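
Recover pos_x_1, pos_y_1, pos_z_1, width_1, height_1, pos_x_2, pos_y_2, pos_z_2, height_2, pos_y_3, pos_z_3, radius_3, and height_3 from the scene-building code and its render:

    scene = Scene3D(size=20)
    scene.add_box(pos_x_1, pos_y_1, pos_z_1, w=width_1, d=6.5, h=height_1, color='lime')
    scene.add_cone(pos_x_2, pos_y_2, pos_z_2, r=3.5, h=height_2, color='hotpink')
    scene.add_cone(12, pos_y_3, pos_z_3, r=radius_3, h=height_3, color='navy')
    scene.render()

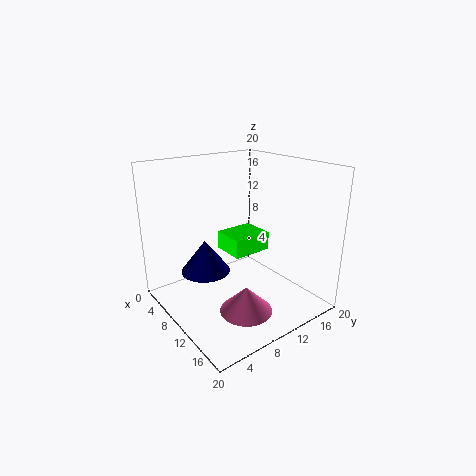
pos_x_1 = 1; pos_y_1 = 12.5; pos_z_1 = 4.5; width_1 = 5.5; height_1 = 3; pos_x_2 = 14.5; pos_y_2 = 8; pos_z_2 = 1.5; height_2 = 3.5; pos_y_3 = 3.5; pos_z_3 = 8; radius_3 = 3; height_3 = 4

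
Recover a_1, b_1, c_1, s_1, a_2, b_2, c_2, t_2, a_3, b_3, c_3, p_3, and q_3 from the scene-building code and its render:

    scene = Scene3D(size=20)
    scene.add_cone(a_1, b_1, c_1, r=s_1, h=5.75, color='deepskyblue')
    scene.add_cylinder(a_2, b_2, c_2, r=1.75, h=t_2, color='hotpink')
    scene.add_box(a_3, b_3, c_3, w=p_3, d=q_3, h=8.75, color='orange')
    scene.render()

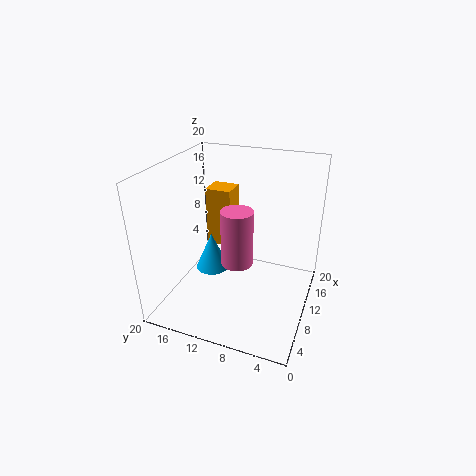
a_1 = 11.75, b_1 = 15, c_1 = 3, s_1 = 2.5, a_2 = 2, b_2 = 7, c_2 = 11.75, t_2 = 6.25, a_3 = 12.5, b_3 = 12.25, c_3 = 6.75, p_3 = 3.5, q_3 = 3.75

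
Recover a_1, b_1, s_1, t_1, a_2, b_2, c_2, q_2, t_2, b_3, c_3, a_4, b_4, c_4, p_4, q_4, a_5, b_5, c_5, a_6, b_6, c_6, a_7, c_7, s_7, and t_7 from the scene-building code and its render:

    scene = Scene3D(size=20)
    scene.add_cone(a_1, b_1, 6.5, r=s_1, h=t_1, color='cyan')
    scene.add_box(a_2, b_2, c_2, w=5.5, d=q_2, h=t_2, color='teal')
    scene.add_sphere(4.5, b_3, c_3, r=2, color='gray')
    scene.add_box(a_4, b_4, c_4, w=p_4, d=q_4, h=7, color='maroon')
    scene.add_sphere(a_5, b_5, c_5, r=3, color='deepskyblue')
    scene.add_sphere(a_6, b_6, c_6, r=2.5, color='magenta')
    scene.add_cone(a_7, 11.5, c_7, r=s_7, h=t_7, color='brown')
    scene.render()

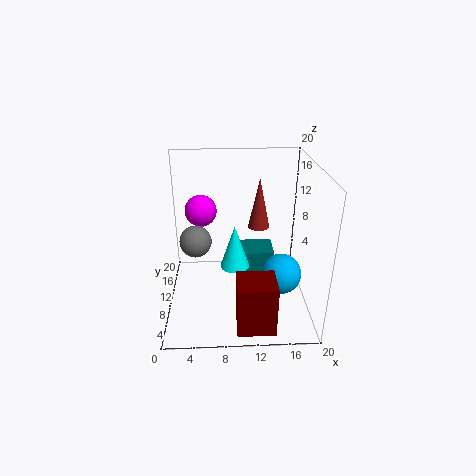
a_1 = 9.5; b_1 = 8.5; s_1 = 2; t_1 = 6; a_2 = 10; b_2 = 11.5; c_2 = 2; q_2 = 4.5; t_2 = 4.5; b_3 = 6.5; c_3 = 11.5; a_4 = 9.5; b_4 = 1; c_4 = 0.5; p_4 = 5; q_4 = 4.5; a_5 = 16.5; b_5 = 10.5; c_5 = 3.5; a_6 = 4.5; b_6 = 17.5; c_6 = 11; a_7 = 13; c_7 = 11; s_7 = 1.5; t_7 = 7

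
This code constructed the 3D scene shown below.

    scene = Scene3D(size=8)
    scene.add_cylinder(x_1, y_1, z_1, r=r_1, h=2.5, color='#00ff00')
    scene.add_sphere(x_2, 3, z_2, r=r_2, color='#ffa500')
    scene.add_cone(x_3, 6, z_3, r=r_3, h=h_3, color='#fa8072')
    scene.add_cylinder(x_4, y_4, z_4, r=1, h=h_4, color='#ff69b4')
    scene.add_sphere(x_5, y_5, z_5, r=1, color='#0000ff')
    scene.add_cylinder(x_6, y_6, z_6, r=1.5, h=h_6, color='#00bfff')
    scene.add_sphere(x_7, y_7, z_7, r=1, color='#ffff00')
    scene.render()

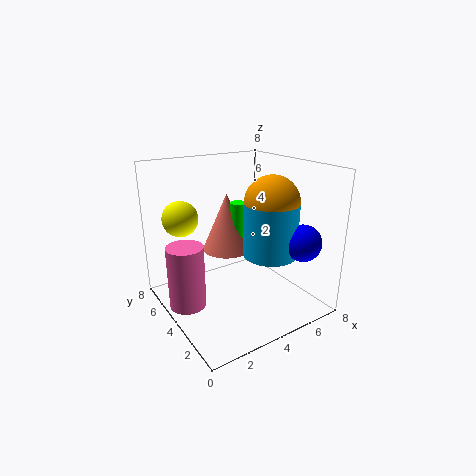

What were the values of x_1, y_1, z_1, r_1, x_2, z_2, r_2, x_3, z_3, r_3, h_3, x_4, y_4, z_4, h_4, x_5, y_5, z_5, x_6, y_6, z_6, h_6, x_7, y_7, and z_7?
x_1 = 5, y_1 = 5.5, z_1 = 3, r_1 = 0.5, x_2 = 5.5, z_2 = 6, r_2 = 1.5, x_3 = 4.5, z_3 = 2.5, r_3 = 1.5, h_3 = 3.5, x_4 = 1, y_4 = 4.5, z_4 = 0.5, h_4 = 3.5, x_5 = 6.5, y_5 = 1.5, z_5 = 4, x_6 = 5.5, y_6 = 3, z_6 = 3, h_6 = 3, x_7 = 1.5, y_7 = 6, z_7 = 5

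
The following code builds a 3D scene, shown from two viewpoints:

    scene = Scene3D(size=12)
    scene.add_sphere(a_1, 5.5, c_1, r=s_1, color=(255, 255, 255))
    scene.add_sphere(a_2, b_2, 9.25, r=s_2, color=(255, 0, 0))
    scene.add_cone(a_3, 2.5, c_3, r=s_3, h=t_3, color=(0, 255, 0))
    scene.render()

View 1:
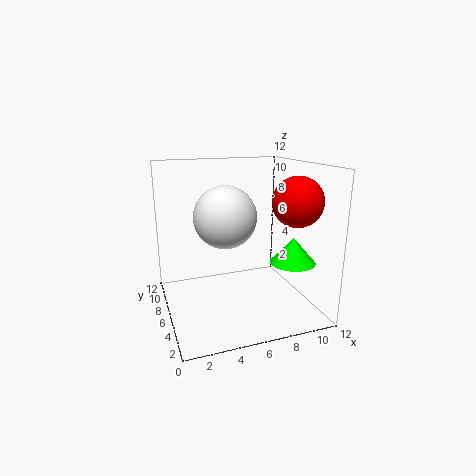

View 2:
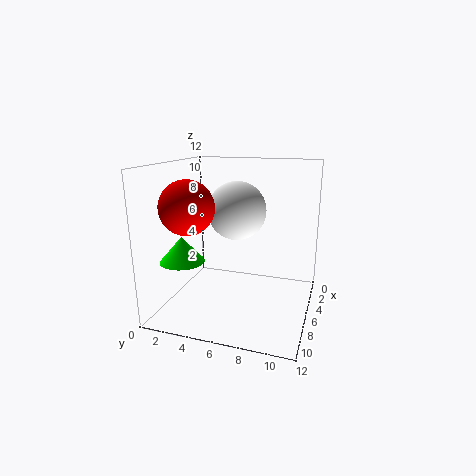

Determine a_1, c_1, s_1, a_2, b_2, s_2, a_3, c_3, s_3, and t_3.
a_1 = 4.75, c_1 = 8, s_1 = 2.5, a_2 = 10, b_2 = 3.5, s_2 = 2, a_3 = 9.25, c_3 = 4.75, s_3 = 1.75, t_3 = 2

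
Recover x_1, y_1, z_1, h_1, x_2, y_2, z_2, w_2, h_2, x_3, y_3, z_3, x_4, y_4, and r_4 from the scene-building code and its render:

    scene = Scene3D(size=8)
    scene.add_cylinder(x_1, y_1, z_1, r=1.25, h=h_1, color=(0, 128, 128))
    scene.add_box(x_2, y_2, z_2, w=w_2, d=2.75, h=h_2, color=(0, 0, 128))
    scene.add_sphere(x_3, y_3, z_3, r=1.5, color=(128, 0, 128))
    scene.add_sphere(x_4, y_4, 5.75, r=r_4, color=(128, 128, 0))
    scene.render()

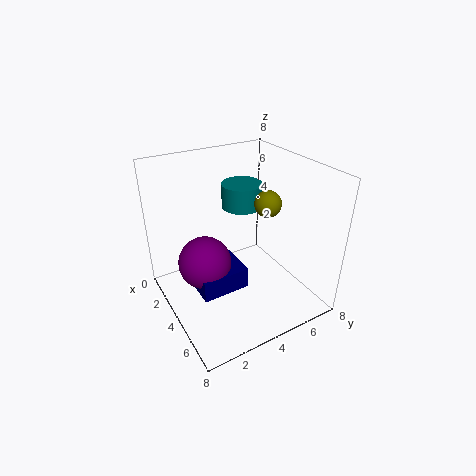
x_1 = 1.5, y_1 = 5.75, z_1 = 4.5, h_1 = 1.5, x_2 = 2.5, y_2 = 1.5, z_2 = 1, w_2 = 2.25, h_2 = 1.25, x_3 = 3.25, y_3 = 2.25, z_3 = 2.5, x_4 = 4.25, y_4 = 5.75, r_4 = 0.75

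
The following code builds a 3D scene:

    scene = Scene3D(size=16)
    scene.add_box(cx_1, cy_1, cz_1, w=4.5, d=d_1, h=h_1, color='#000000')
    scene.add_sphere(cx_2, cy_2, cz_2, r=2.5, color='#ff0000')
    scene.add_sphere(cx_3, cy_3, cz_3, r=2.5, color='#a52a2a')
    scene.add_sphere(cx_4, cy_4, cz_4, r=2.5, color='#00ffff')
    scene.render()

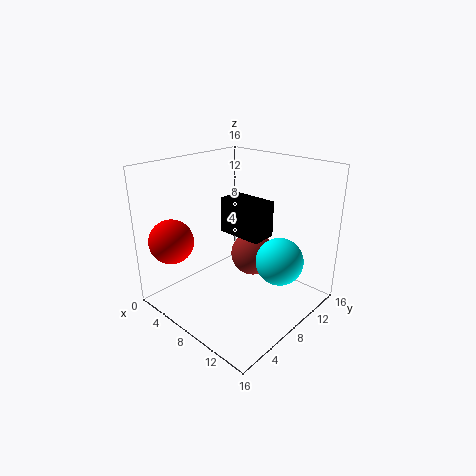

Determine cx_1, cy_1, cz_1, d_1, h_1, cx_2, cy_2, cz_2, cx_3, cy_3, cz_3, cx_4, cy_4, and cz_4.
cx_1 = 8.5, cy_1 = 5, cz_1 = 10, d_1 = 2.5, h_1 = 3.5, cx_2 = 2.5, cy_2 = 3, cz_2 = 7.5, cx_3 = 8.5, cy_3 = 10, cz_3 = 5.5, cx_4 = 13, cy_4 = 9, cz_4 = 6.5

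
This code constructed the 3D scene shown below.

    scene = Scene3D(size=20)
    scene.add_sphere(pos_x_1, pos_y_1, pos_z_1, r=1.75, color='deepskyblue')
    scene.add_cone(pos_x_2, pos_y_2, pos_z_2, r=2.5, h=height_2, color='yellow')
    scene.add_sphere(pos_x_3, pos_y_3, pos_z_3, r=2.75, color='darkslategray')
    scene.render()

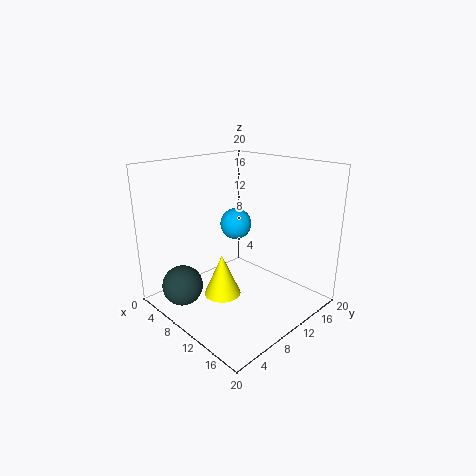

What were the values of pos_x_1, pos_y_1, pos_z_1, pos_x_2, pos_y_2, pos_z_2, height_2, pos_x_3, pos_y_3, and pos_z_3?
pos_x_1 = 14.5, pos_y_1 = 5.25, pos_z_1 = 14.5, pos_x_2 = 10.25, pos_y_2 = 6.75, pos_z_2 = 2.75, height_2 = 5.75, pos_x_3 = 6.5, pos_y_3 = 2.75, pos_z_3 = 4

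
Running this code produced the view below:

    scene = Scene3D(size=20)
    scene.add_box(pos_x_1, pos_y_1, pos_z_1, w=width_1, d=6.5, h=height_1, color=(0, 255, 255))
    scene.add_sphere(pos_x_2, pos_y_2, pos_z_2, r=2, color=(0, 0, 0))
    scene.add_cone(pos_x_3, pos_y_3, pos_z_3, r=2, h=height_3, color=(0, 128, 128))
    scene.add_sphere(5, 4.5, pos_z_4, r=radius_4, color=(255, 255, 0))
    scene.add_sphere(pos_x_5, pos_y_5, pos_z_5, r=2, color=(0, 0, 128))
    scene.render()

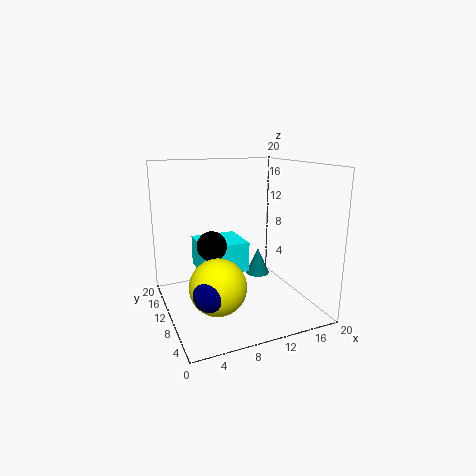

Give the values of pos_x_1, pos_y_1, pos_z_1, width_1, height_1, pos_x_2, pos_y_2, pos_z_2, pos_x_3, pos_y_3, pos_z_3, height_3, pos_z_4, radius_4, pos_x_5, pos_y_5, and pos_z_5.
pos_x_1 = 5.5
pos_y_1 = 11.5
pos_z_1 = 4
width_1 = 7
height_1 = 4.5
pos_x_2 = 6
pos_y_2 = 9.5
pos_z_2 = 9.5
pos_x_3 = 17
pos_y_3 = 17.5
pos_z_3 = 0.5
height_3 = 4.5
pos_z_4 = 6
radius_4 = 3.5
pos_x_5 = 3.5
pos_y_5 = 3
pos_z_5 = 6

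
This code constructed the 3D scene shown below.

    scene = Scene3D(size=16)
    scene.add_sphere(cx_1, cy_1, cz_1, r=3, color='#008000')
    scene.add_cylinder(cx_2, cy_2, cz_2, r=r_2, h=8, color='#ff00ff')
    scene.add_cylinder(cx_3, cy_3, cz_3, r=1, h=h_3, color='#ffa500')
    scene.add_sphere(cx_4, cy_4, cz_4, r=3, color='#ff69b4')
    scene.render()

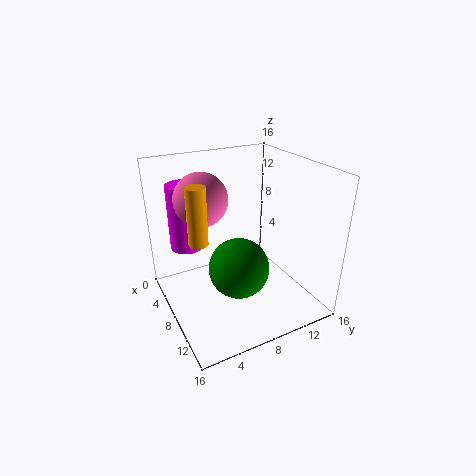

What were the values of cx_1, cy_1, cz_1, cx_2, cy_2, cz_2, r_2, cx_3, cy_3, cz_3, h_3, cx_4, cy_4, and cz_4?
cx_1 = 12
cy_1 = 6
cz_1 = 7
cx_2 = 2
cy_2 = 4
cz_2 = 5
r_2 = 2
cx_3 = 9
cy_3 = 3
cz_3 = 9
h_3 = 6
cx_4 = 5
cy_4 = 5
cz_4 = 12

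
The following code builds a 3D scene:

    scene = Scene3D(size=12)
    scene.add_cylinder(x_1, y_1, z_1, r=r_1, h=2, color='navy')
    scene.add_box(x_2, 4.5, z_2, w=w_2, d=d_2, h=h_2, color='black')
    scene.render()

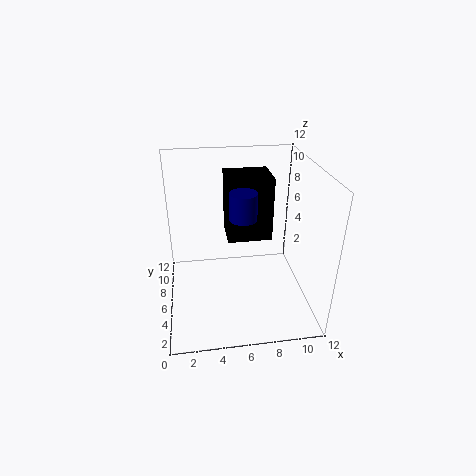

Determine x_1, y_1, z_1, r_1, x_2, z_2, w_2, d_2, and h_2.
x_1 = 6; y_1 = 3.5; z_1 = 9; r_1 = 1; x_2 = 5; z_2 = 6.5; w_2 = 3.5; d_2 = 3; h_2 = 5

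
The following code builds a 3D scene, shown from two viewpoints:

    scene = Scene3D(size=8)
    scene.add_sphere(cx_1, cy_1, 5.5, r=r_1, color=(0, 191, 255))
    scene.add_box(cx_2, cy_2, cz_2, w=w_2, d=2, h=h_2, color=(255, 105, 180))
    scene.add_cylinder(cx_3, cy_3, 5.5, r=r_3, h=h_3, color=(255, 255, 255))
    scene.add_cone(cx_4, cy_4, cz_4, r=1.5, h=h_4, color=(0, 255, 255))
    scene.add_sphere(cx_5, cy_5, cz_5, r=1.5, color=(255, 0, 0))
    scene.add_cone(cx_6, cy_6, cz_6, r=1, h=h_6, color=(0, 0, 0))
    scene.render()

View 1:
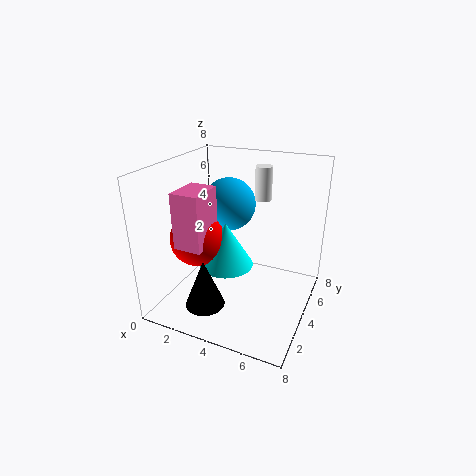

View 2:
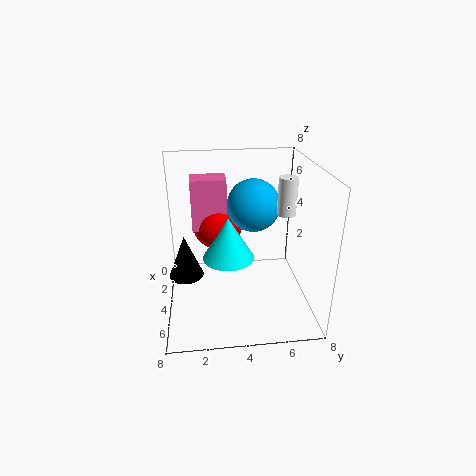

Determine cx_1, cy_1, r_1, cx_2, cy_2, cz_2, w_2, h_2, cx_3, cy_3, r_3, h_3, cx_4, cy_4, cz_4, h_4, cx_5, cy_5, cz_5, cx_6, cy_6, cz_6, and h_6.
cx_1 = 3, cy_1 = 5, r_1 = 1.5, cx_2 = 1.5, cy_2 = 1.5, cz_2 = 4, w_2 = 1.5, h_2 = 3, cx_3 = 4.5, cy_3 = 6.5, r_3 = 0.5, h_3 = 2, cx_4 = 3.5, cy_4 = 3.5, cz_4 = 2.5, h_4 = 2.5, cx_5 = 2, cy_5 = 3, cz_5 = 4, cx_6 = 3.5, cy_6 = 1, cz_6 = 1.5, h_6 = 2.5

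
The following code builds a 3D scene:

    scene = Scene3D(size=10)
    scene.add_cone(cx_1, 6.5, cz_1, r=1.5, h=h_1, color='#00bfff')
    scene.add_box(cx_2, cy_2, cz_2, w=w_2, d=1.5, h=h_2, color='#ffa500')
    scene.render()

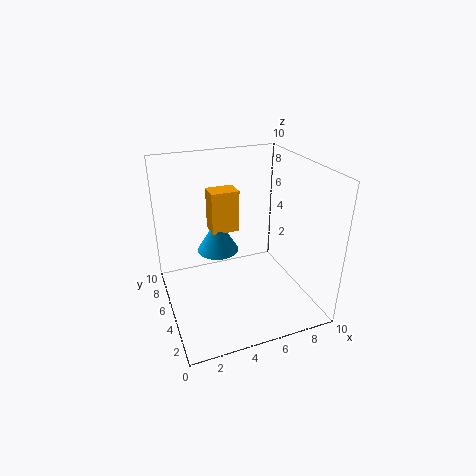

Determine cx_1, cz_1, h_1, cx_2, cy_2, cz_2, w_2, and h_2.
cx_1 = 4
cz_1 = 3.5
h_1 = 2.5
cx_2 = 3.5
cy_2 = 6
cz_2 = 5
w_2 = 2
h_2 = 3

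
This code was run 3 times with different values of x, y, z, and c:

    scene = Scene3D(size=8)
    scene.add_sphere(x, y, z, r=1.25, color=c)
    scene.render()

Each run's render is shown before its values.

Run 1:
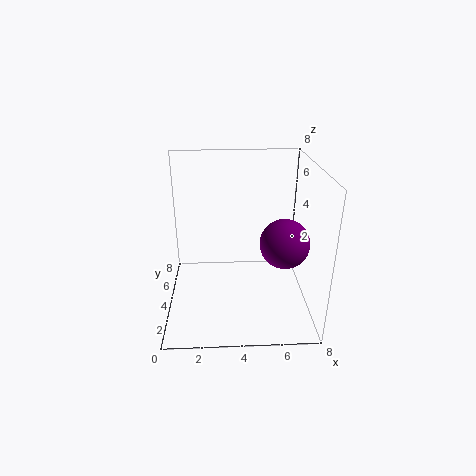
x = 6.25
y = 2.25
z = 4.5
c = 'purple'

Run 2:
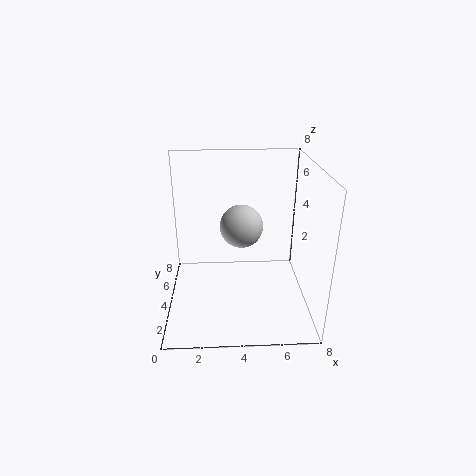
x = 4.25
y = 5
z = 4.25
c = 'lightgray'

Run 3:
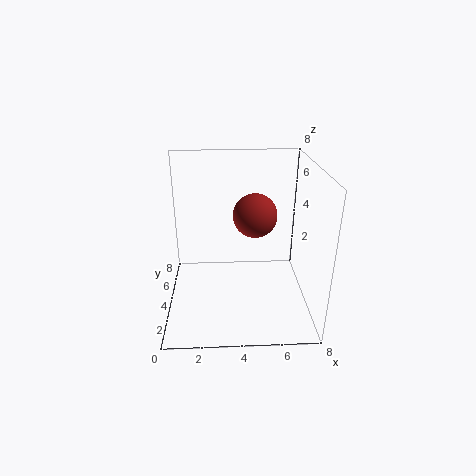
x = 5
y = 4.75
z = 5
c = 'brown'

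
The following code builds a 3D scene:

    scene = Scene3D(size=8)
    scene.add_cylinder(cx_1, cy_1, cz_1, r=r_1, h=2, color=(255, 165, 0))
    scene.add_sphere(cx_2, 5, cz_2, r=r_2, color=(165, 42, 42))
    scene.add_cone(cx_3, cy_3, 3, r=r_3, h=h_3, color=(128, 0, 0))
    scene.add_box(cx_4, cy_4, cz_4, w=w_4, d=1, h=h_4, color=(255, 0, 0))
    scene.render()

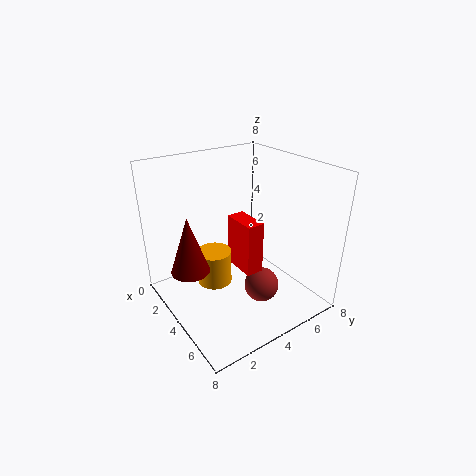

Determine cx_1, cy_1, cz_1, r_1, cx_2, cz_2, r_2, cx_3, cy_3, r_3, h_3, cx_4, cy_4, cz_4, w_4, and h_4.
cx_1 = 3
cy_1 = 3
cz_1 = 1
r_1 = 1
cx_2 = 5
cz_2 = 1
r_2 = 1
cx_3 = 4
cy_3 = 1
r_3 = 1
h_3 = 3
cx_4 = 3
cy_4 = 4
cz_4 = 2
w_4 = 2
h_4 = 3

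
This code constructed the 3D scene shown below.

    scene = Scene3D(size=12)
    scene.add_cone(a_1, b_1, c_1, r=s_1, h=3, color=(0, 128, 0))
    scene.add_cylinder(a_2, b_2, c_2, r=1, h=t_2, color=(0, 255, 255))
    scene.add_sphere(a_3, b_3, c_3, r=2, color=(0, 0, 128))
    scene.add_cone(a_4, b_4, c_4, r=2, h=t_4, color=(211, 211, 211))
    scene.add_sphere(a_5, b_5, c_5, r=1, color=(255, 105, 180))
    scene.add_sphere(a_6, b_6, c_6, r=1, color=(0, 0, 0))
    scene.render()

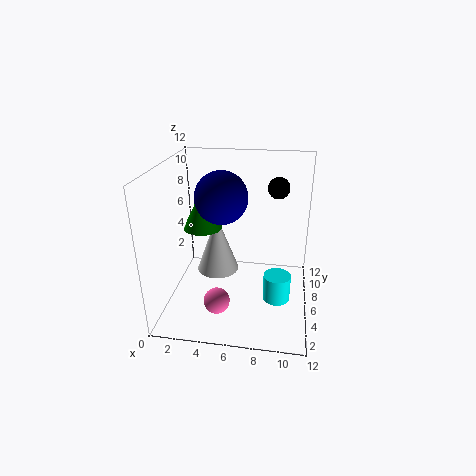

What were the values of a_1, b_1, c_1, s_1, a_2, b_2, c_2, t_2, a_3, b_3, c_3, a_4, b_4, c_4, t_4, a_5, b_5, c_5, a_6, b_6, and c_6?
a_1 = 3.5, b_1 = 4.5, c_1 = 7.5, s_1 = 1.5, a_2 = 9.5, b_2 = 2.5, c_2 = 3, t_2 = 2, a_3 = 5, b_3 = 4.5, c_3 = 10, a_4 = 3.5, b_4 = 9, c_4 = 1, t_4 = 5.5, a_5 = 5, b_5 = 2, c_5 = 2.5, a_6 = 9, b_6 = 10.5, c_6 = 9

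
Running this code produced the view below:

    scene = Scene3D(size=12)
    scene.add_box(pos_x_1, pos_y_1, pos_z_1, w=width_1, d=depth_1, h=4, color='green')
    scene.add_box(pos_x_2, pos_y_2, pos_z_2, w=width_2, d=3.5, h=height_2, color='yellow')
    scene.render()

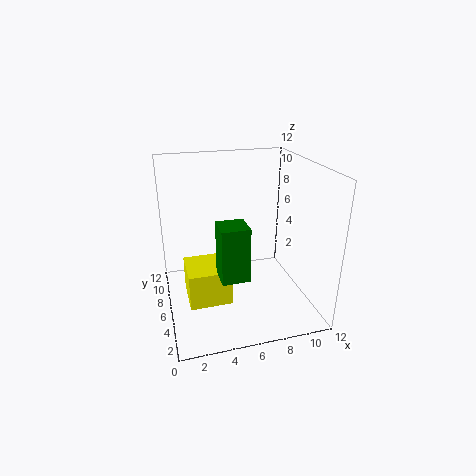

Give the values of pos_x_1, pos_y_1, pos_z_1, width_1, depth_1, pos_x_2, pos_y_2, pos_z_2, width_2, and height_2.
pos_x_1 = 3.5; pos_y_1 = 1; pos_z_1 = 5; width_1 = 2; depth_1 = 2; pos_x_2 = 1.5; pos_y_2 = 4; pos_z_2 = 1; width_2 = 3.5; height_2 = 3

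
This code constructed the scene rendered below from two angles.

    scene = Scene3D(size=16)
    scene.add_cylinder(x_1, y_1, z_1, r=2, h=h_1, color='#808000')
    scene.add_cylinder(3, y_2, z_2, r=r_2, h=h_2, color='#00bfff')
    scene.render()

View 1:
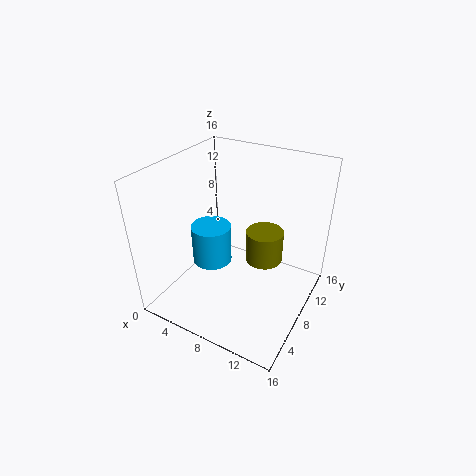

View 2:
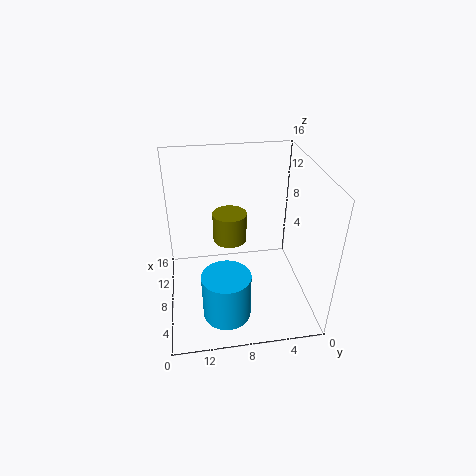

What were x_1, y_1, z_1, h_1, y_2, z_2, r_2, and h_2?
x_1 = 11; y_1 = 8.5; z_1 = 6; h_1 = 3.5; y_2 = 10; z_2 = 2; r_2 = 2.5; h_2 = 5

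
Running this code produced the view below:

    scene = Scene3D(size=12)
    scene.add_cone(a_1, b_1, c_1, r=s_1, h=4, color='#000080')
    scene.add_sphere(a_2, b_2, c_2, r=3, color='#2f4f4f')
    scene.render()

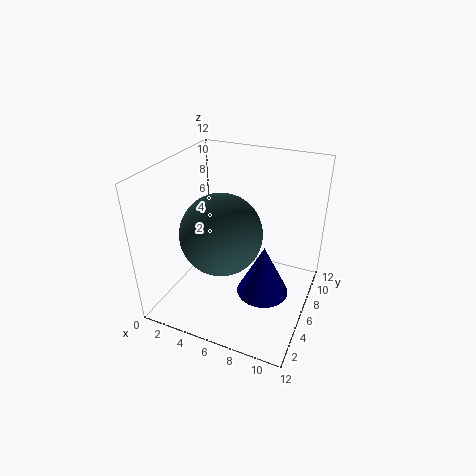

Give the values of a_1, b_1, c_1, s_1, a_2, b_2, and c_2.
a_1 = 9
b_1 = 4
c_1 = 3
s_1 = 2
a_2 = 6
b_2 = 3
c_2 = 8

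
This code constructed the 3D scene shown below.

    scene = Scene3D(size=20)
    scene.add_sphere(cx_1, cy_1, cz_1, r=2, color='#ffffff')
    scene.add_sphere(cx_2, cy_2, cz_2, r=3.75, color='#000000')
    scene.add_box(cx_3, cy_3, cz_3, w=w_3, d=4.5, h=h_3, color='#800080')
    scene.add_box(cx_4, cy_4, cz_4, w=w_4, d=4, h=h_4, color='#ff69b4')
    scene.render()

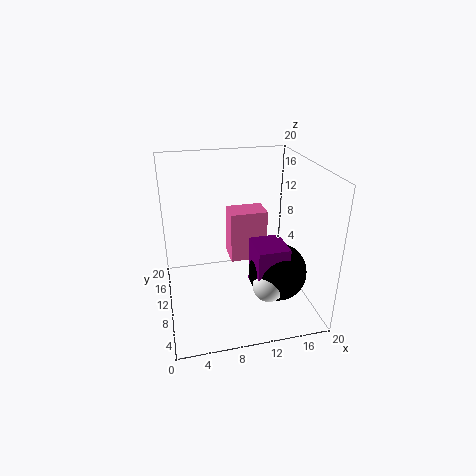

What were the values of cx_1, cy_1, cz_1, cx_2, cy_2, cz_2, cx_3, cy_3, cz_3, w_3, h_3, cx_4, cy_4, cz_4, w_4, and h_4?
cx_1 = 12.25, cy_1 = 3, cz_1 = 6.5, cx_2 = 14, cy_2 = 4.75, cz_2 = 7.25, cx_3 = 10.75, cy_3 = 2.5, cz_3 = 5.25, w_3 = 4, h_3 = 6.25, cx_4 = 10, cy_4 = 14.25, cz_4 = 3.5, w_4 = 5.75, h_4 = 8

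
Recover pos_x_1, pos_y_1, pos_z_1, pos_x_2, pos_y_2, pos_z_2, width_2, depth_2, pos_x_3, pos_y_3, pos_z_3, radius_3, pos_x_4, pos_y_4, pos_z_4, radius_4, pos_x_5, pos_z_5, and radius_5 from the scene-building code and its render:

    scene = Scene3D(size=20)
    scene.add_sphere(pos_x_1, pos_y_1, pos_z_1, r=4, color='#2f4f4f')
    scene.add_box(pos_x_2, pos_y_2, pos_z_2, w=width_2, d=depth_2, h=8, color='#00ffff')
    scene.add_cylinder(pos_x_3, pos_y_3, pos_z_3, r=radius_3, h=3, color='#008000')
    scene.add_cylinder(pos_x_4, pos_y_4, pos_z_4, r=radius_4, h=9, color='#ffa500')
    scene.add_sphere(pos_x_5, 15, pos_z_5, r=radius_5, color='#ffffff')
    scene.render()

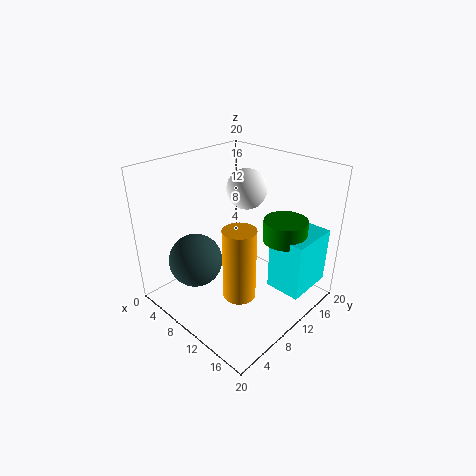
pos_x_1 = 4
pos_y_1 = 7
pos_z_1 = 5
pos_x_2 = 14
pos_y_2 = 12
pos_z_2 = 3
width_2 = 5
depth_2 = 7
pos_x_3 = 15
pos_y_3 = 14
pos_z_3 = 10
radius_3 = 3
pos_x_4 = 15
pos_y_4 = 5
pos_z_4 = 6
radius_4 = 2
pos_x_5 = 7
pos_z_5 = 15
radius_5 = 3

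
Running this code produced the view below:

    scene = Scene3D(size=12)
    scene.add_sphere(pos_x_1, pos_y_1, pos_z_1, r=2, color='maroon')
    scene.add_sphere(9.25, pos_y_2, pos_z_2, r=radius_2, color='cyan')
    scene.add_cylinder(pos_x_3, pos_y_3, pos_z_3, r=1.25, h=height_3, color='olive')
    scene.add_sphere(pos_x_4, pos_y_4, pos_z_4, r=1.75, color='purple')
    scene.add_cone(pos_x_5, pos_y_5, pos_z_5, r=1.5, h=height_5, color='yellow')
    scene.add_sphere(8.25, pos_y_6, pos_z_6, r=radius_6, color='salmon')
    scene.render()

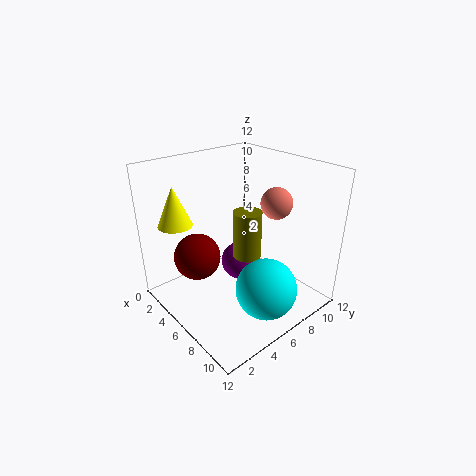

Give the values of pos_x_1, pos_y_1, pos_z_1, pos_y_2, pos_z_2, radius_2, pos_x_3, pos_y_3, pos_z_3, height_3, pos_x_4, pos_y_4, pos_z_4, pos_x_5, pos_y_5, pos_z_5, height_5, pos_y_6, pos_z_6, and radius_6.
pos_x_1 = 3.5; pos_y_1 = 3.5; pos_z_1 = 4; pos_y_2 = 6.25; pos_z_2 = 2.5; radius_2 = 2.5; pos_x_3 = 5.5; pos_y_3 = 7.5; pos_z_3 = 3.5; height_3 = 4.25; pos_x_4 = 4.25; pos_y_4 = 7.75; pos_z_4 = 2.25; pos_x_5 = 1.5; pos_y_5 = 2.75; pos_z_5 = 6.5; height_5 = 3.5; pos_y_6 = 8; pos_z_6 = 9.25; radius_6 = 1.25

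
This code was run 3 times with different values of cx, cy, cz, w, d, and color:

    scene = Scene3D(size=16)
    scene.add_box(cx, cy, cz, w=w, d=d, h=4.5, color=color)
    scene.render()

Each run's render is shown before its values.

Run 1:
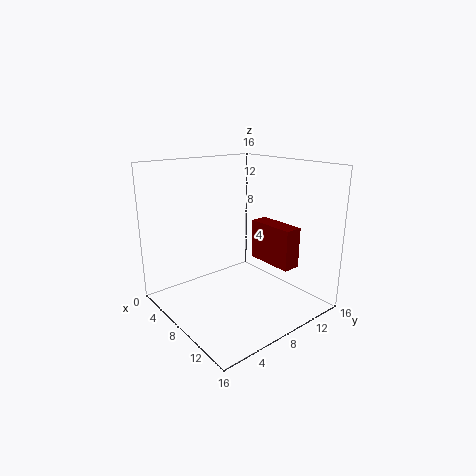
cx = 7.5; cy = 10.5; cz = 5; w = 5.5; d = 2; color = 'maroon'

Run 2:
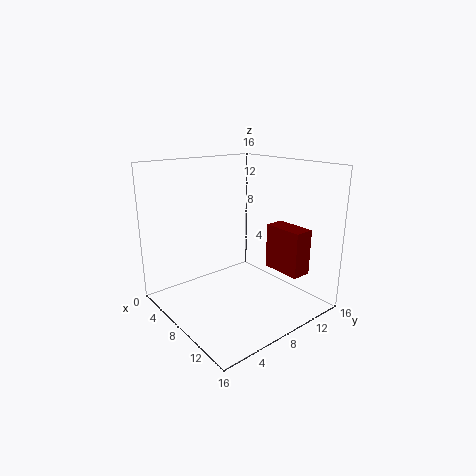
cx = 12; cy = 8.5; cz = 6; w = 4; d = 2; color = 'maroon'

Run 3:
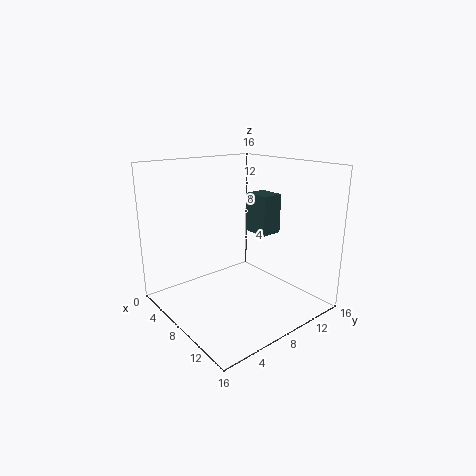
cx = 6.5; cy = 10.5; cz = 8; w = 3; d = 2.5; color = 'darkslategray'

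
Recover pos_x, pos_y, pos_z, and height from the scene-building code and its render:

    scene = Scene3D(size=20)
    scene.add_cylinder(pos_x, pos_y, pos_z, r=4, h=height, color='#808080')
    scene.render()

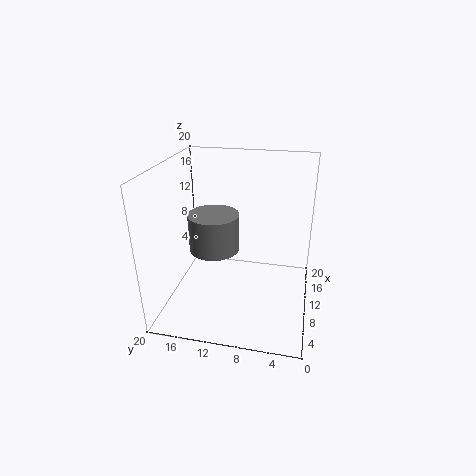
pos_x = 15
pos_y = 15
pos_z = 5
height = 6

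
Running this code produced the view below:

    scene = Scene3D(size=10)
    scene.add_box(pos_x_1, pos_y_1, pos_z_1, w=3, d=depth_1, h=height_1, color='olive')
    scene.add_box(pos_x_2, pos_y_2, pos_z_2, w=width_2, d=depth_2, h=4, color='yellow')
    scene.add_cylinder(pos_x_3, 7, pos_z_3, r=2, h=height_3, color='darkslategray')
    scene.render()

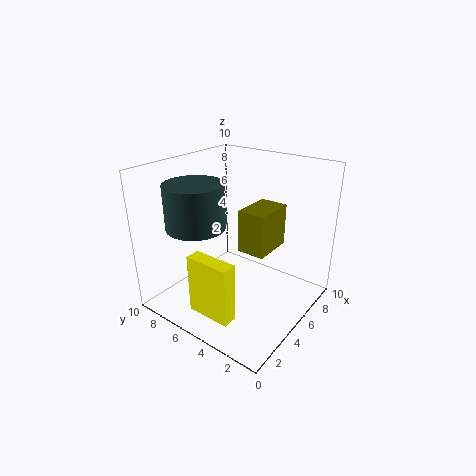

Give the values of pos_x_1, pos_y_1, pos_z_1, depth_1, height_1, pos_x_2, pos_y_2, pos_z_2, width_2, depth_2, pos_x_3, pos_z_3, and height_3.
pos_x_1 = 5; pos_y_1 = 3; pos_z_1 = 4; depth_1 = 2; height_1 = 3; pos_x_2 = 1; pos_y_2 = 3; pos_z_2 = 1; width_2 = 1; depth_2 = 3; pos_x_3 = 3; pos_z_3 = 6; height_3 = 3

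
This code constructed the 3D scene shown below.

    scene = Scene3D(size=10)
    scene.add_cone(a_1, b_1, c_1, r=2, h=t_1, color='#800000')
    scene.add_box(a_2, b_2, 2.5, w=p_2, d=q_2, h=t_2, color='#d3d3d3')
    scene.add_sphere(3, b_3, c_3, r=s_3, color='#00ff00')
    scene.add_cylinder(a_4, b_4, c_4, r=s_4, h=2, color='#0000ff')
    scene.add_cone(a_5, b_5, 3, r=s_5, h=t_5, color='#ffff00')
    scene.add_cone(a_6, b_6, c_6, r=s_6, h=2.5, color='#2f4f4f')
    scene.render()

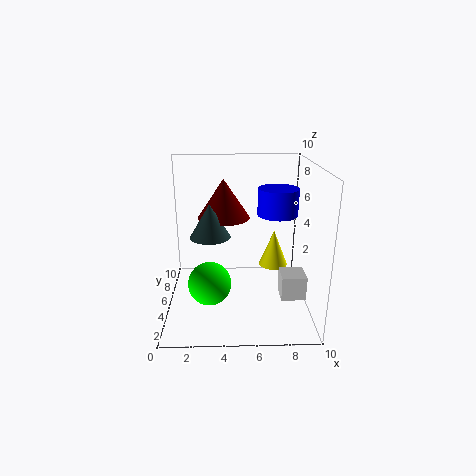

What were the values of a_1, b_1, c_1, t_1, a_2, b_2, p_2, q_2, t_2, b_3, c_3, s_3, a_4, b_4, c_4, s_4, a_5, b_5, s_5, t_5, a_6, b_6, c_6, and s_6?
a_1 = 4
b_1 = 8
c_1 = 5.5
t_1 = 3
a_2 = 7.5
b_2 = 1
p_2 = 1.5
q_2 = 1.5
t_2 = 1.5
b_3 = 4
c_3 = 2
s_3 = 1.5
a_4 = 8
b_4 = 7
c_4 = 6
s_4 = 1.5
a_5 = 7.5
b_5 = 5
s_5 = 1
t_5 = 2.5
a_6 = 3
b_6 = 6.5
c_6 = 4.5
s_6 = 1.5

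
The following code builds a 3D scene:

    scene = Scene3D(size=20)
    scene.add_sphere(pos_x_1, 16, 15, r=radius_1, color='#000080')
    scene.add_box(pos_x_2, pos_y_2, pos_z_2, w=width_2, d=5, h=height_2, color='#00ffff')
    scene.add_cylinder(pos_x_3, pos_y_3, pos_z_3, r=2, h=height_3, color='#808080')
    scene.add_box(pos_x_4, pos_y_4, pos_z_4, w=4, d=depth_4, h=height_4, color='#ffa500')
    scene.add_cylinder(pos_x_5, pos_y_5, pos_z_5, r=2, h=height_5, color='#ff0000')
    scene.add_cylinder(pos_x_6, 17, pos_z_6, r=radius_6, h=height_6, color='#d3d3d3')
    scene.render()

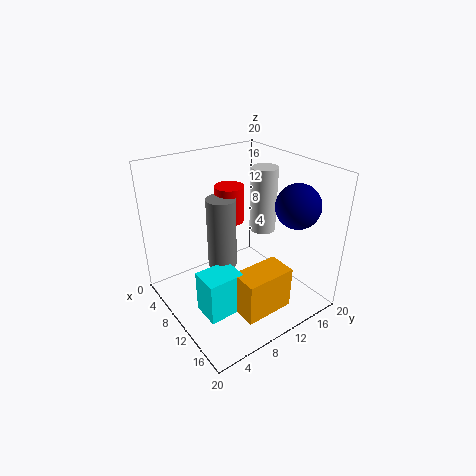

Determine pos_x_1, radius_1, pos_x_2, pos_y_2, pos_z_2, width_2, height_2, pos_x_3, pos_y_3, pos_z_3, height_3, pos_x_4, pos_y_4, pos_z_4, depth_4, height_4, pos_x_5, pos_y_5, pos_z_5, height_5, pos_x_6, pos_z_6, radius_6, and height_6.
pos_x_1 = 15
radius_1 = 3
pos_x_2 = 10
pos_y_2 = 3
pos_z_2 = 1
width_2 = 4
height_2 = 6
pos_x_3 = 9
pos_y_3 = 8
pos_z_3 = 6
height_3 = 10
pos_x_4 = 13
pos_y_4 = 7
pos_z_4 = 1
depth_4 = 7
height_4 = 6
pos_x_5 = 8
pos_y_5 = 10
pos_z_5 = 12
height_5 = 5
pos_x_6 = 7
pos_z_6 = 8
radius_6 = 2
height_6 = 10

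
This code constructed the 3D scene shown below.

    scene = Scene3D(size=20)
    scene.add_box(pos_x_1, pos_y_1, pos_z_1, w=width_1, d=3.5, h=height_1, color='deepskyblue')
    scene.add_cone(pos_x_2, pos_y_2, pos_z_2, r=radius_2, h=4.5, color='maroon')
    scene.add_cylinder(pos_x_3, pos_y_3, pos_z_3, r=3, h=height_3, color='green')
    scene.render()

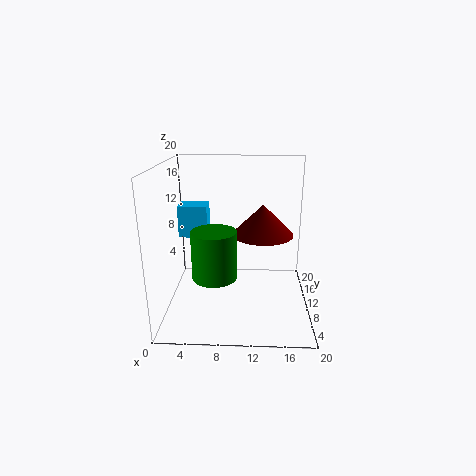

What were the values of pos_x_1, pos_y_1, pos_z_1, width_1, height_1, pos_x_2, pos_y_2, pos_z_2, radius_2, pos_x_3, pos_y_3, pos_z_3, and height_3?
pos_x_1 = 0.5; pos_y_1 = 15; pos_z_1 = 8; width_1 = 4.5; height_1 = 5; pos_x_2 = 13.5; pos_y_2 = 13; pos_z_2 = 9.5; radius_2 = 4.5; pos_x_3 = 7; pos_y_3 = 7; pos_z_3 = 5.5; height_3 = 6.5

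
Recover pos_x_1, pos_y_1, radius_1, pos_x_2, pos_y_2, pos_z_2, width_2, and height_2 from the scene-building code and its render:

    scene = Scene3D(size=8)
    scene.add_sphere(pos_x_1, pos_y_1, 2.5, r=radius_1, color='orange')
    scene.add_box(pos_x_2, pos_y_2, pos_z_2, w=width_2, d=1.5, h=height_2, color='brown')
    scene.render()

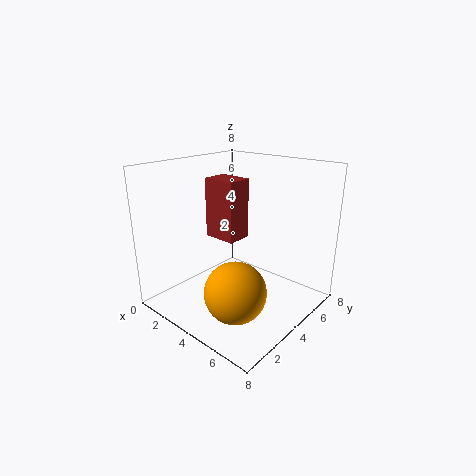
pos_x_1 = 6
pos_y_1 = 1.5
radius_1 = 1.5
pos_x_2 = 1.5
pos_y_2 = 4
pos_z_2 = 3.5
width_2 = 2
height_2 = 3.5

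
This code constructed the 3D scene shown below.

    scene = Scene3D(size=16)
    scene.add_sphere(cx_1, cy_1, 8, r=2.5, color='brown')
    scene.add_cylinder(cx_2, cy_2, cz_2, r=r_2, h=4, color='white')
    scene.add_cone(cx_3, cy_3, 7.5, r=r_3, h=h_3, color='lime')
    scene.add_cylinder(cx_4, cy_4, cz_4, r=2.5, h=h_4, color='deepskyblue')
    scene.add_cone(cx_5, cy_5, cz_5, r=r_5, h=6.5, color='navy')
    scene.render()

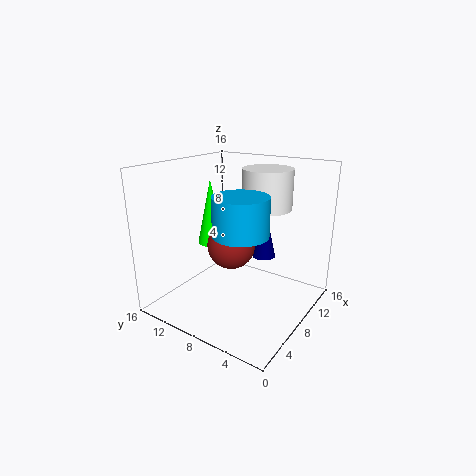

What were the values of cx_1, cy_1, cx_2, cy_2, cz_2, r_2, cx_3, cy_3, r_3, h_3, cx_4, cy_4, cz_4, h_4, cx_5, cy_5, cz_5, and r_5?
cx_1 = 6; cy_1 = 7.5; cx_2 = 8; cy_2 = 4.5; cz_2 = 12; r_2 = 2.5; cx_3 = 6.5; cy_3 = 10.5; r_3 = 1.5; h_3 = 7; cx_4 = 2.5; cy_4 = 4; cz_4 = 11; h_4 = 3.5; cx_5 = 14; cy_5 = 8; cz_5 = 3.5; r_5 = 1.5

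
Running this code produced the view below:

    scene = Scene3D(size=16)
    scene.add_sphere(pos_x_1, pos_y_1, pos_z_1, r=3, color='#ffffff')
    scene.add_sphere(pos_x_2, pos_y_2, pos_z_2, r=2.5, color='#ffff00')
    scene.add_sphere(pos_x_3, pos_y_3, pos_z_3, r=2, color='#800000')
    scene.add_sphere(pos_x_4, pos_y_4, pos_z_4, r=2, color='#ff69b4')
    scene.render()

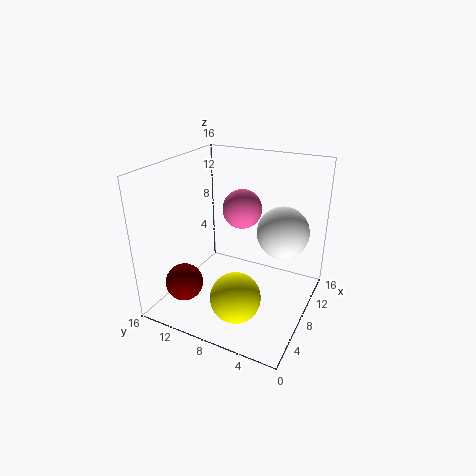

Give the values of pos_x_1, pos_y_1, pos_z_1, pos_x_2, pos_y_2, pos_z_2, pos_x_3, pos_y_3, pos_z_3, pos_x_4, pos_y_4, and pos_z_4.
pos_x_1 = 11.5; pos_y_1 = 4; pos_z_1 = 8; pos_x_2 = 2.5; pos_y_2 = 5.5; pos_z_2 = 4.5; pos_x_3 = 3; pos_y_3 = 12; pos_z_3 = 4; pos_x_4 = 7; pos_y_4 = 7; pos_z_4 = 12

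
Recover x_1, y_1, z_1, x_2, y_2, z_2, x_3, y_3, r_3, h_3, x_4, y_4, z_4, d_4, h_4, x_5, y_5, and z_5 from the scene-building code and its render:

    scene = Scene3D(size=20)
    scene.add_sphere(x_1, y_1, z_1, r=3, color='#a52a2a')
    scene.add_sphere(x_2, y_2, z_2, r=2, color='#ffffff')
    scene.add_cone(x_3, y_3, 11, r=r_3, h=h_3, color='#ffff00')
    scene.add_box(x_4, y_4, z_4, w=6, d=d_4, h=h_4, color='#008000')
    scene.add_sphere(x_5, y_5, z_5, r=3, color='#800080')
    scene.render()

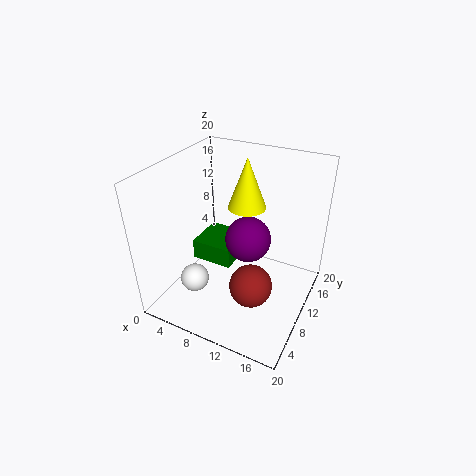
x_1 = 13
y_1 = 8
z_1 = 4
x_2 = 5
y_2 = 6
z_2 = 4
x_3 = 8
y_3 = 17
r_3 = 3
h_3 = 8
x_4 = 3
y_4 = 9
z_4 = 5
d_4 = 6
h_4 = 3
x_5 = 12
y_5 = 9
z_5 = 11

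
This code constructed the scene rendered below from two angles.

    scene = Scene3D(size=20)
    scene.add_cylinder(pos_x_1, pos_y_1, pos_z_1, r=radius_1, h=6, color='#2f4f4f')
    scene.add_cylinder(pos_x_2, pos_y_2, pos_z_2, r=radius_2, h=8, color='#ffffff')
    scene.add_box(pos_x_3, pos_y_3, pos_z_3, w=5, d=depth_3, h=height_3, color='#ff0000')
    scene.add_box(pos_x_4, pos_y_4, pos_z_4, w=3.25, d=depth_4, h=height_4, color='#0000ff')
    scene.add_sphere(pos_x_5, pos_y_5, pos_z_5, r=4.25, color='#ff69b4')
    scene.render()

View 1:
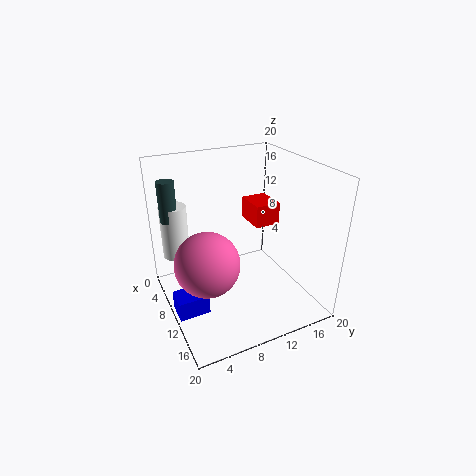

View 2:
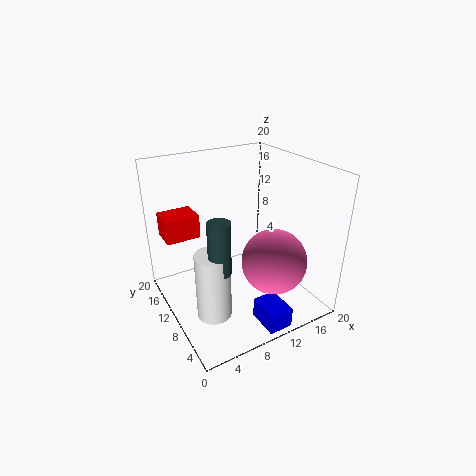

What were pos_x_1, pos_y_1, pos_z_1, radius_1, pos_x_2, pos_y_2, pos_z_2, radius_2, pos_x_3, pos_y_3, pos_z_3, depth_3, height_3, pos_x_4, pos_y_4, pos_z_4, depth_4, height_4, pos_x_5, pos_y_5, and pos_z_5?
pos_x_1 = 3.25, pos_y_1 = 2.25, pos_z_1 = 11.25, radius_1 = 1.25, pos_x_2 = 2.75, pos_y_2 = 3, pos_z_2 = 5.25, radius_2 = 2, pos_x_3 = 1.5, pos_y_3 = 15, pos_z_3 = 8.75, depth_3 = 4, height_3 = 3.5, pos_x_4 = 9.25, pos_y_4 = 0.25, pos_z_4 = 0.75, depth_4 = 4.25, height_4 = 2.75, pos_x_5 = 12.25, pos_y_5 = 4.5, pos_z_5 = 8.5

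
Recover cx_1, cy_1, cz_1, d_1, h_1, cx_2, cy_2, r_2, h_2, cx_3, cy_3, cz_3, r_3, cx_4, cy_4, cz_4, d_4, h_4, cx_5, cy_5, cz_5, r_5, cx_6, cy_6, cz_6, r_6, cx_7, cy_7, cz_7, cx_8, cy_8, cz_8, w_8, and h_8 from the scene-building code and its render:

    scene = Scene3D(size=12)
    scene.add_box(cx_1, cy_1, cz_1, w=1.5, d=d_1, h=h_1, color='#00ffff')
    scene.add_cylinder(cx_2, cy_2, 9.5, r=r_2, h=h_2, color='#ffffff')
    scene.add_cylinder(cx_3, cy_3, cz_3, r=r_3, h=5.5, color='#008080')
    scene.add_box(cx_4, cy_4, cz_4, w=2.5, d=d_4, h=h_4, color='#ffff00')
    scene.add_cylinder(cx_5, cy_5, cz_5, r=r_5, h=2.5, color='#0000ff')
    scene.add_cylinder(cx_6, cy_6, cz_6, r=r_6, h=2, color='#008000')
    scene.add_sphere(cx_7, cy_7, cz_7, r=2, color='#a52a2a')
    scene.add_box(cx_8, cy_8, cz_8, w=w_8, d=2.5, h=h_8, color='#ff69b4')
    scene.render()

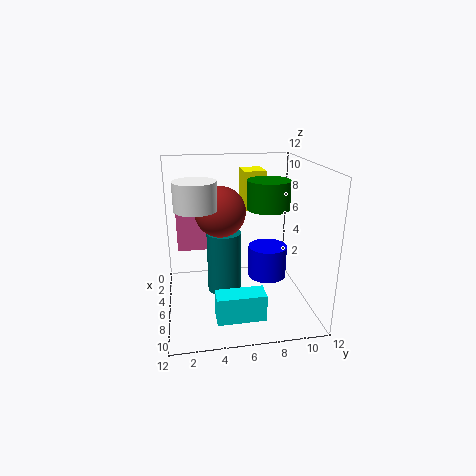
cx_1 = 10.5
cy_1 = 3.5
cz_1 = 2
d_1 = 3.5
h_1 = 2
cx_2 = 9
cy_2 = 2.5
r_2 = 1.5
h_2 = 2
cx_3 = 4.5
cy_3 = 5
cz_3 = 0.5
r_3 = 1.5
cx_4 = 1
cy_4 = 7
cz_4 = 7.5
d_4 = 2
h_4 = 3.5
cx_5 = 8
cy_5 = 8
cz_5 = 3.5
r_5 = 1.5
cx_6 = 9.5
cy_6 = 7.5
cz_6 = 9.5
r_6 = 1.5
cx_7 = 6.5
cy_7 = 4.5
cz_7 = 8.5
cx_8 = 0.5
cy_8 = 1
cz_8 = 4.5
w_8 = 4
h_8 = 4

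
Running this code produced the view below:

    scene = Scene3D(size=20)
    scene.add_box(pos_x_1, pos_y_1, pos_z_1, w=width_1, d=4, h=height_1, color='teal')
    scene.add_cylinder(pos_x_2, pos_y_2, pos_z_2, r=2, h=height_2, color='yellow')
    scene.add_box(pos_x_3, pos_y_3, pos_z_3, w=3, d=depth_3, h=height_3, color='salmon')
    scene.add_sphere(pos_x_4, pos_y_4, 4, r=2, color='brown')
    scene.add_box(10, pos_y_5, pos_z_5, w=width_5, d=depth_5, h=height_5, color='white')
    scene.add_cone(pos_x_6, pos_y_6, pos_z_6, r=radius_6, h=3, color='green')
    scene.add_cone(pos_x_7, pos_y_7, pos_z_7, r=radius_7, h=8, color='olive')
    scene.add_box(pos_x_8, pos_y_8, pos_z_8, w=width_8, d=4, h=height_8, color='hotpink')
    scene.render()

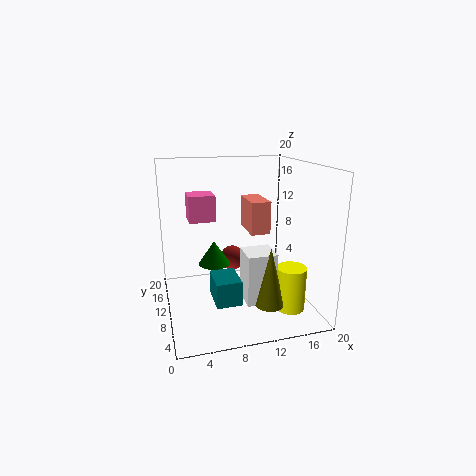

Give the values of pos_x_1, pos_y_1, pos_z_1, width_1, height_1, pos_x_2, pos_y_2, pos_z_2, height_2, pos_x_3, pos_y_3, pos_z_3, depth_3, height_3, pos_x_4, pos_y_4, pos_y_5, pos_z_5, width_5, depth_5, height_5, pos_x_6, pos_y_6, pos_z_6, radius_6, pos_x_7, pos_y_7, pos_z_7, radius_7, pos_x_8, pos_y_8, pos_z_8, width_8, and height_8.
pos_x_1 = 5
pos_y_1 = 1
pos_z_1 = 5
width_1 = 3
height_1 = 3
pos_x_2 = 16
pos_y_2 = 5
pos_z_2 = 1
height_2 = 6
pos_x_3 = 13
pos_y_3 = 13
pos_z_3 = 9
depth_3 = 6
height_3 = 5
pos_x_4 = 11
pos_y_4 = 17
pos_y_5 = 5
pos_z_5 = 2
width_5 = 4
depth_5 = 4
height_5 = 7
pos_x_6 = 6
pos_y_6 = 7
pos_z_6 = 8
radius_6 = 2
pos_x_7 = 13
pos_y_7 = 5
pos_z_7 = 2
radius_7 = 2
pos_x_8 = 4
pos_y_8 = 15
pos_z_8 = 11
width_8 = 4
height_8 = 4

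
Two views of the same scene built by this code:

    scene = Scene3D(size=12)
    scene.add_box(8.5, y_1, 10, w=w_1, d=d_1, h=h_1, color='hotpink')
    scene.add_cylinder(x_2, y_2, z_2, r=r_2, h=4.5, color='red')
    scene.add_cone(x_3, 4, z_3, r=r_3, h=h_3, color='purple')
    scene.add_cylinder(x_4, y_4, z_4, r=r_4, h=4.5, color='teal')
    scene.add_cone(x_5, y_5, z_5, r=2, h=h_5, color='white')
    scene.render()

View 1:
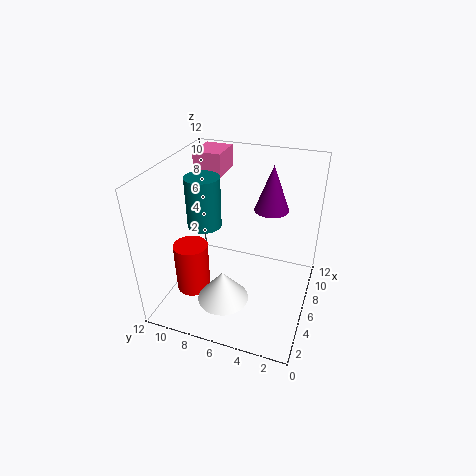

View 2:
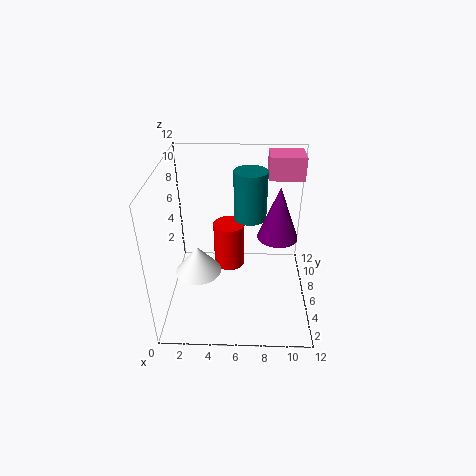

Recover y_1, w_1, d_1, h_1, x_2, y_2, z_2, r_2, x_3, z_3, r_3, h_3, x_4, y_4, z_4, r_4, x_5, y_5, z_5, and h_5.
y_1 = 8.5, w_1 = 3, d_1 = 2.5, h_1 = 2, x_2 = 5, y_2 = 10, z_2 = 0.5, r_2 = 1.5, x_3 = 9, z_3 = 7.5, r_3 = 1.5, h_3 = 4, x_4 = 7, y_4 = 9.5, z_4 = 6, r_4 = 1.5, x_5 = 2.5, y_5 = 6, z_5 = 2.5, h_5 = 2.5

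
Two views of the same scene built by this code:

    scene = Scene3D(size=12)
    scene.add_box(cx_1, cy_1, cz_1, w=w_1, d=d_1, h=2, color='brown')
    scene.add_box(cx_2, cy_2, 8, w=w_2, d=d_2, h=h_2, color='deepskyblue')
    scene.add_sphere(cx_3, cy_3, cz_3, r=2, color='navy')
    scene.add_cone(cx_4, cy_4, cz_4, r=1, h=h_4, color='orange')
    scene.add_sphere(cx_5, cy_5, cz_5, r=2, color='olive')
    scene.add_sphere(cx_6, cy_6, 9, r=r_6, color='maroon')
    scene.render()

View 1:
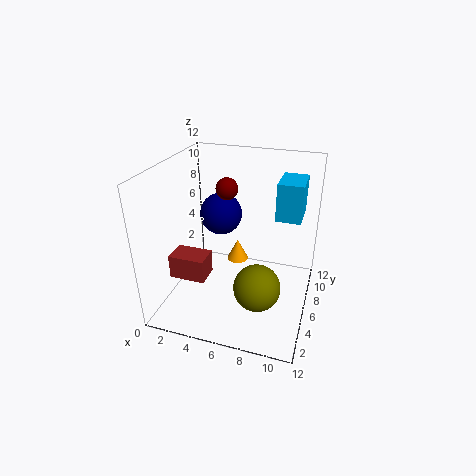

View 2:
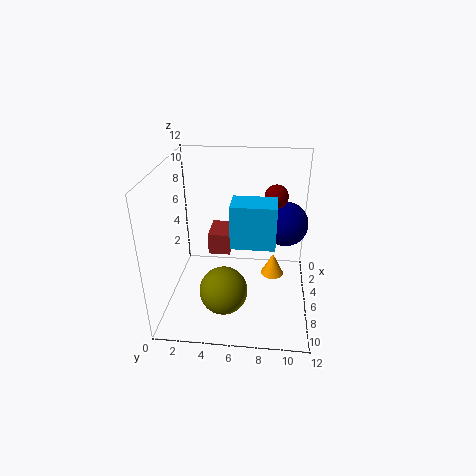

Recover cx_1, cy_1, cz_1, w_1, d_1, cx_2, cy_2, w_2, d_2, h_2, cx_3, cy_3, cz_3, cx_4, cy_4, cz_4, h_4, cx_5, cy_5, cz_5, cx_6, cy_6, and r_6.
cx_1 = 1
cy_1 = 3
cz_1 = 3
w_1 = 3
d_1 = 2
cx_2 = 9
cy_2 = 6
w_2 = 2
d_2 = 3
h_2 = 3
cx_3 = 3
cy_3 = 10
cz_3 = 6
cx_4 = 5
cy_4 = 9
cz_4 = 2
h_4 = 2
cx_5 = 8
cy_5 = 5
cz_5 = 2
cx_6 = 4
cy_6 = 9
r_6 = 1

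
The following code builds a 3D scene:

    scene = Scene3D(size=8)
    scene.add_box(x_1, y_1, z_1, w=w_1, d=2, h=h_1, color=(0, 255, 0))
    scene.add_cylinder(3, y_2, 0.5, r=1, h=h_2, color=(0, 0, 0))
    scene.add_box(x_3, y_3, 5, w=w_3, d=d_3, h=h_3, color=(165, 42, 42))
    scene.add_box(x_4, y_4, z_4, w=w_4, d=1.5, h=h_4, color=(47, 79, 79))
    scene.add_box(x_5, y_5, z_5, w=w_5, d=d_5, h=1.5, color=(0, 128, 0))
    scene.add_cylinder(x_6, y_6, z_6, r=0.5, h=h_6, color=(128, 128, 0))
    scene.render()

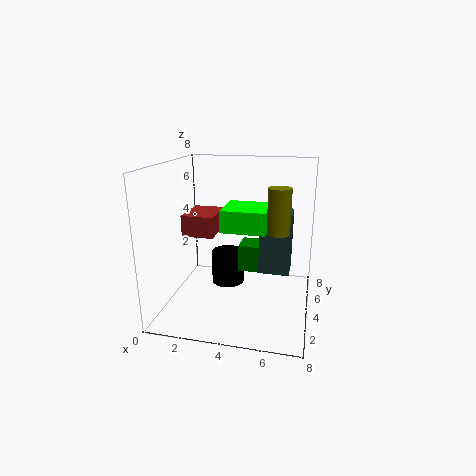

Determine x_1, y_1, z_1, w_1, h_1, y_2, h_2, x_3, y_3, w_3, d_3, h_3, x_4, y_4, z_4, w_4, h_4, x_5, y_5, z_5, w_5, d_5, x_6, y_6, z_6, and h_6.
x_1 = 4; y_1 = 0.5; z_1 = 5.5; w_1 = 2; h_1 = 1; y_2 = 5.5; h_2 = 2; x_3 = 2; y_3 = 1; w_3 = 1.5; d_3 = 2; h_3 = 1; x_4 = 5.5; y_4 = 2; z_4 = 3; w_4 = 1.5; h_4 = 3; x_5 = 4; y_5 = 4; z_5 = 2; w_5 = 2; d_5 = 1.5; x_6 = 6.5; y_6 = 1; z_6 = 5.5; h_6 = 2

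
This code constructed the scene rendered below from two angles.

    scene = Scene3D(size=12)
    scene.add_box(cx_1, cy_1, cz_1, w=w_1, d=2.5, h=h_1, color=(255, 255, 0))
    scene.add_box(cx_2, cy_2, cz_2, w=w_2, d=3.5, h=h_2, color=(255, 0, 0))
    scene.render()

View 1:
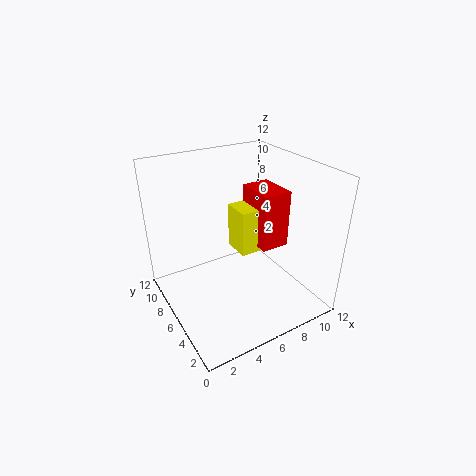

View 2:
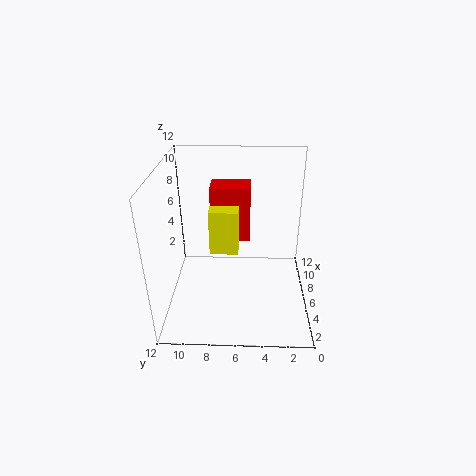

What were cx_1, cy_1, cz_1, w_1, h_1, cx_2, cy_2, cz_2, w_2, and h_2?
cx_1 = 6.5, cy_1 = 6, cz_1 = 4, w_1 = 2.5, h_1 = 4, cx_2 = 8, cy_2 = 5, cz_2 = 4.5, w_2 = 2.5, h_2 = 5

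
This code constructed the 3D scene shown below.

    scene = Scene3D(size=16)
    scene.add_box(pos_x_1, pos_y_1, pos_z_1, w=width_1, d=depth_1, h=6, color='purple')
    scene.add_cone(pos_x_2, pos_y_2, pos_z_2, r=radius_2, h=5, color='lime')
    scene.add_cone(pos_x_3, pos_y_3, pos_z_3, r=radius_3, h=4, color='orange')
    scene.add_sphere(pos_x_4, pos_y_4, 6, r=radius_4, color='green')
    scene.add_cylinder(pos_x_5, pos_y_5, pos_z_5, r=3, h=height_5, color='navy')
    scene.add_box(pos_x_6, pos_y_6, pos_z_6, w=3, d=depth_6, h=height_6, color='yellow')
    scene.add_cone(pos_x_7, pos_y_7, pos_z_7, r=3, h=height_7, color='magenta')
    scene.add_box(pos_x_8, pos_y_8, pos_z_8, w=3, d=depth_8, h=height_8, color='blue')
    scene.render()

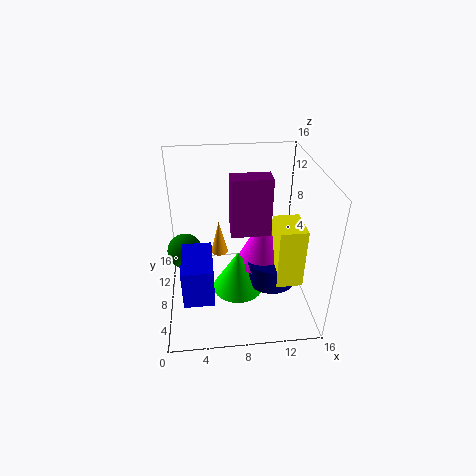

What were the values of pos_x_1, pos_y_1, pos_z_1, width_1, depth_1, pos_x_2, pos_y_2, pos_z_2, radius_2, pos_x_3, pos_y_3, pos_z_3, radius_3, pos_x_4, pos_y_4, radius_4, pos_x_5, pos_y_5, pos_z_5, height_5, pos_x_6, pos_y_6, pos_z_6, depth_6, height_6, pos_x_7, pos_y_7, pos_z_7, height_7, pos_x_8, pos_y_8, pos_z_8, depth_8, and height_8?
pos_x_1 = 7, pos_y_1 = 5, pos_z_1 = 10, width_1 = 4, depth_1 = 2, pos_x_2 = 8, pos_y_2 = 8, pos_z_2 = 1, radius_2 = 3, pos_x_3 = 6, pos_y_3 = 10, pos_z_3 = 5, radius_3 = 1, pos_x_4 = 2, pos_y_4 = 9, radius_4 = 2, pos_x_5 = 12, pos_y_5 = 8, pos_z_5 = 2, height_5 = 3, pos_x_6 = 12, pos_y_6 = 5, pos_z_6 = 3, depth_6 = 4, height_6 = 7, pos_x_7 = 11, pos_y_7 = 9, pos_z_7 = 4, height_7 = 6, pos_x_8 = 2, pos_y_8 = 1, pos_z_8 = 5, depth_8 = 5, height_8 = 4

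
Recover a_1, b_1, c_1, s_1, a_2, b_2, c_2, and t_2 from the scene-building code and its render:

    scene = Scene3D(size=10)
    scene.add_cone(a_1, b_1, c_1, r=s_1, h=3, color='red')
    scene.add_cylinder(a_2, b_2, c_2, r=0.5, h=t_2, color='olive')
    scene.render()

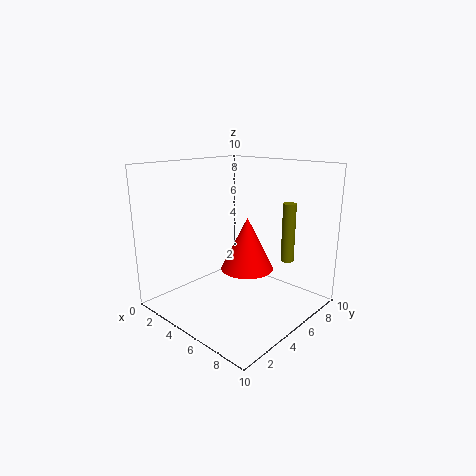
a_1 = 8, b_1 = 2.5, c_1 = 4.5, s_1 = 1.5, a_2 = 6.5, b_2 = 9, c_2 = 2.5, t_2 = 4.5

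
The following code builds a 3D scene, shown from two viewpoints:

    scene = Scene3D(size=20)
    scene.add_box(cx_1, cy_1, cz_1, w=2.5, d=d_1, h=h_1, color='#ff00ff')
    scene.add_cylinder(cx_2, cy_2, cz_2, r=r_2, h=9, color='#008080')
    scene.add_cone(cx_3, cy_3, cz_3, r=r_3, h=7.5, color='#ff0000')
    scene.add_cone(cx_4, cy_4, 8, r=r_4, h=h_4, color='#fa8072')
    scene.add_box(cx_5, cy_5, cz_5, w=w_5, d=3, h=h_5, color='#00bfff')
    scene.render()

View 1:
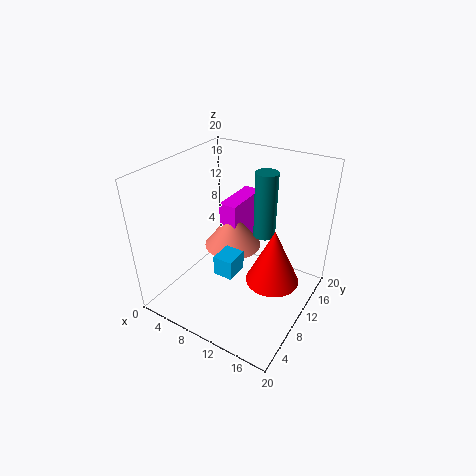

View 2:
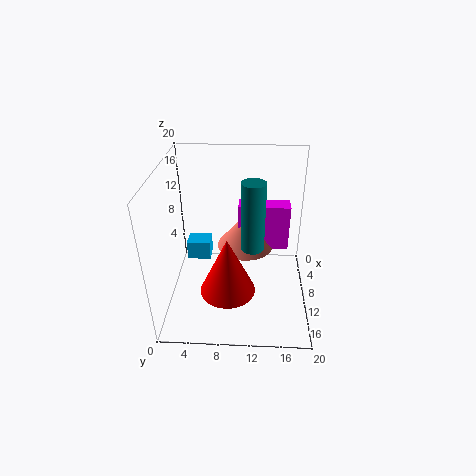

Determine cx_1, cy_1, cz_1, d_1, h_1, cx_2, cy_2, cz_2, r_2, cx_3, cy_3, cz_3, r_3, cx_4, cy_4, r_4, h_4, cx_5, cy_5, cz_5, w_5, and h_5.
cx_1 = 7; cy_1 = 10; cz_1 = 8; d_1 = 7; h_1 = 6.5; cx_2 = 13; cy_2 = 12; cz_2 = 10.5; r_2 = 1.5; cx_3 = 16; cy_3 = 9; cz_3 = 6; r_3 = 3.5; cx_4 = 8.5; cy_4 = 11; r_4 = 4; h_4 = 5; cx_5 = 10.5; cy_5 = 3.5; cz_5 = 8.5; w_5 = 2.5; h_5 = 2.5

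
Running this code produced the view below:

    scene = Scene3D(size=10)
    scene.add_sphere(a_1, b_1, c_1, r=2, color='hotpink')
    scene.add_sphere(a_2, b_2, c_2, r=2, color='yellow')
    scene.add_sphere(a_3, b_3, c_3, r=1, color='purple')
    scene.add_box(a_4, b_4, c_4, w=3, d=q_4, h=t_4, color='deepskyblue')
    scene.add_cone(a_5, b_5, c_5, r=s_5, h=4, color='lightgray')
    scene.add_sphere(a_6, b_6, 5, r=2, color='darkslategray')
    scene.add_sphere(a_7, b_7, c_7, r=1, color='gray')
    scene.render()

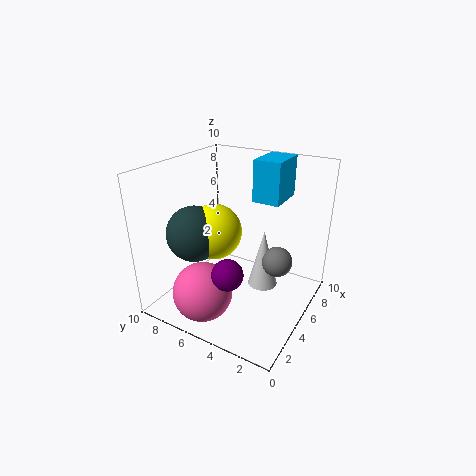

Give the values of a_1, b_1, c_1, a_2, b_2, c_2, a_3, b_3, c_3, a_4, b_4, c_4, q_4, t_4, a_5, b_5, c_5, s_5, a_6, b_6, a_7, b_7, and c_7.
a_1 = 2
b_1 = 6
c_1 = 2
a_2 = 5
b_2 = 7
c_2 = 5
a_3 = 2
b_3 = 4
c_3 = 4
a_4 = 7
b_4 = 3
c_4 = 7
q_4 = 2
t_4 = 3
a_5 = 5
b_5 = 3
c_5 = 2
s_5 = 1
a_6 = 4
b_6 = 8
a_7 = 5
b_7 = 2
c_7 = 4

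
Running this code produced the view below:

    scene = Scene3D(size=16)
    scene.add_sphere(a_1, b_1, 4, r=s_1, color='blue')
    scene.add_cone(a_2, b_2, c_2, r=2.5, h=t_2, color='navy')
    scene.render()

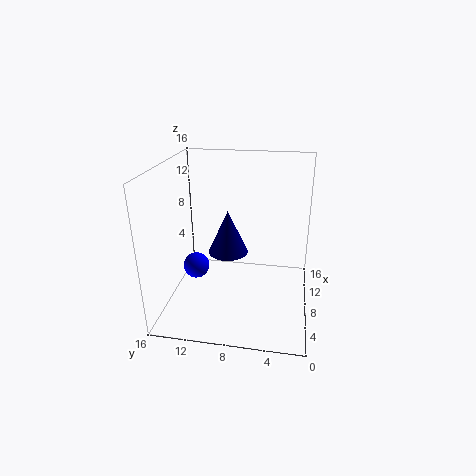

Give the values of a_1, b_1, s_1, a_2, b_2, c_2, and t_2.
a_1 = 8; b_1 = 13; s_1 = 1.5; a_2 = 12; b_2 = 10; c_2 = 4; t_2 = 5.5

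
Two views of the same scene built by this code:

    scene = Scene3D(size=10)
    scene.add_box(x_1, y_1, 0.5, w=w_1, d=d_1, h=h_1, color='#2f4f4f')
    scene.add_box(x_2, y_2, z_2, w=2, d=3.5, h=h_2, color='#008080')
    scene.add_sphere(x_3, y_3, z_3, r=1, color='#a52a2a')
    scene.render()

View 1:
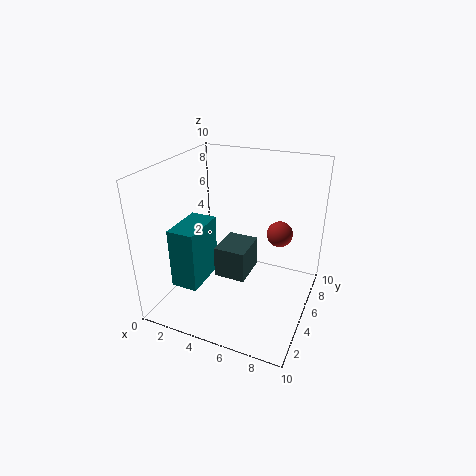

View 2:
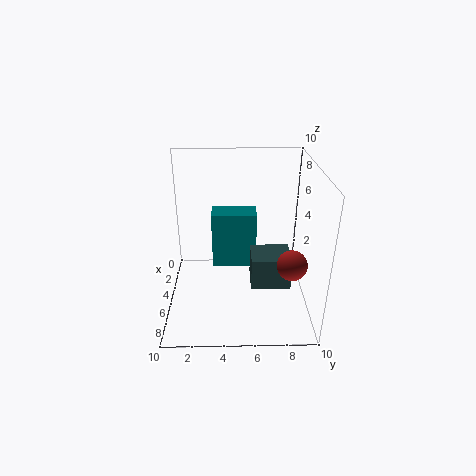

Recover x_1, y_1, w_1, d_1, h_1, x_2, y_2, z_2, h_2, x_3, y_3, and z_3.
x_1 = 2.5, y_1 = 6, w_1 = 2.5, d_1 = 3, h_1 = 2.5, x_2 = 0.5, y_2 = 3, z_2 = 1, h_2 = 4.5, x_3 = 7, y_3 = 8.5, z_3 = 4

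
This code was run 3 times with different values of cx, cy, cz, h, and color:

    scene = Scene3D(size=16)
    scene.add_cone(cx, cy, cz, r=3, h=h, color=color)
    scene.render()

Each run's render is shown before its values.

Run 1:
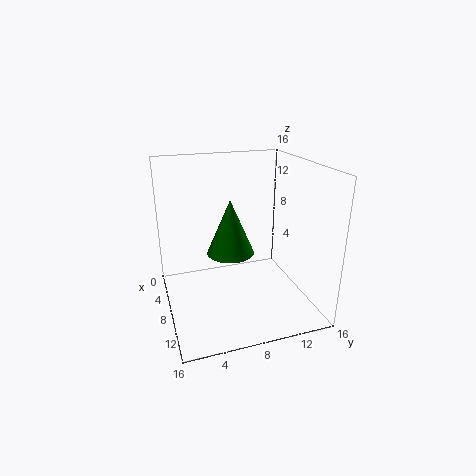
cx = 3.5, cy = 8.5, cz = 4, h = 7, color = 'green'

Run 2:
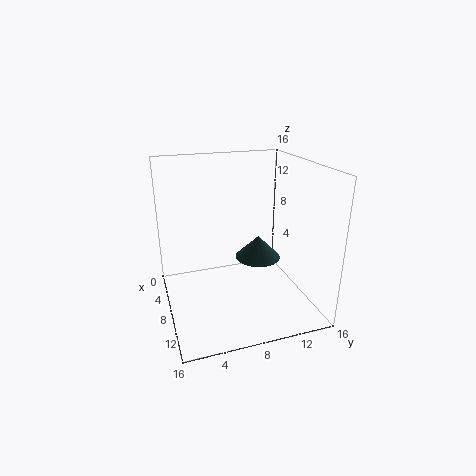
cx = 3, cy = 12.5, cz = 2.5, h = 3, color = 'darkslategray'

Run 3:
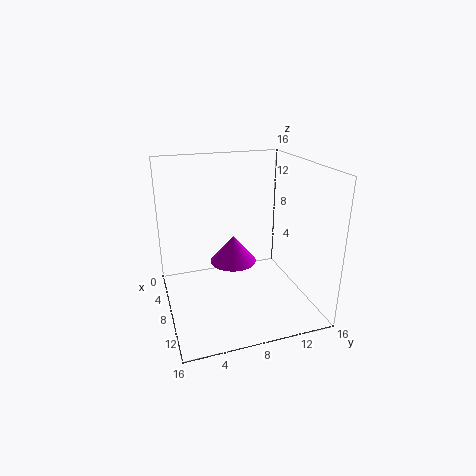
cx = 3, cy = 9, cz = 2.5, h = 3.5, color = 'magenta'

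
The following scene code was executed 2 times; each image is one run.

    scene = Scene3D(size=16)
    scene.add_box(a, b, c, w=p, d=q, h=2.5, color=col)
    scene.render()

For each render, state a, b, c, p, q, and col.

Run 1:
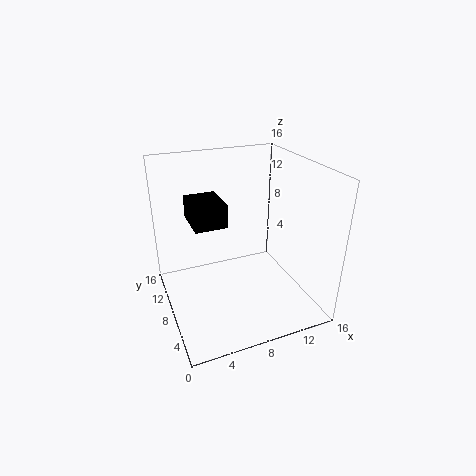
a = 3; b = 7; c = 10; p = 3.5; q = 4.5; col = 'black'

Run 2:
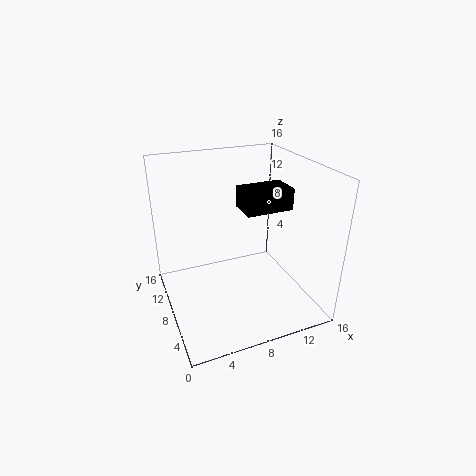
a = 9; b = 7.5; c = 10.5; p = 5.5; q = 3.5; col = 'black'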